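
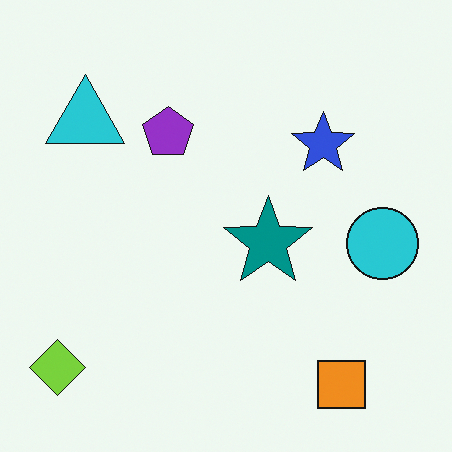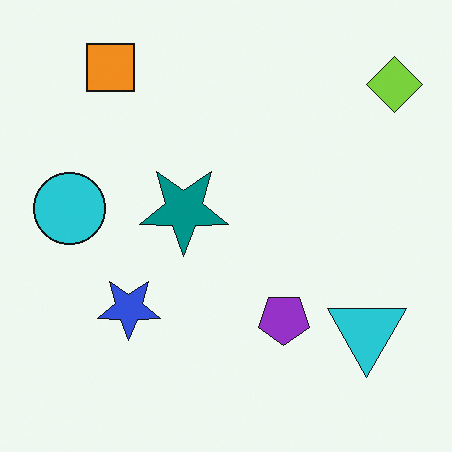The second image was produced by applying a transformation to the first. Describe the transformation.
The transformation is: rotated 180°.

The lime diamond sits in the bottom-left of the first image and the top-right of the second — consistent with a whole-image 180° rotation.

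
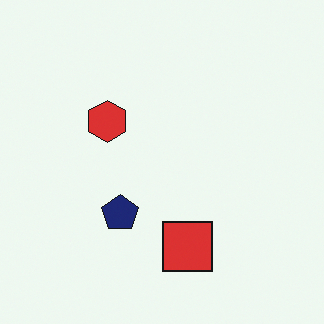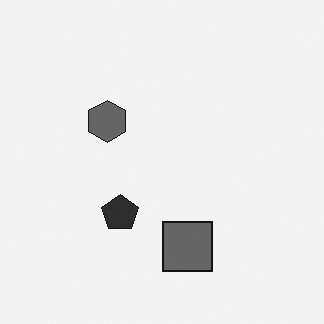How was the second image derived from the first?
The image was converted to grayscale.

All color is removed — every shape is now a shade of grey.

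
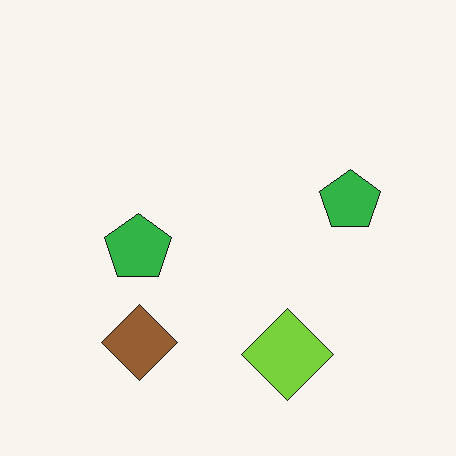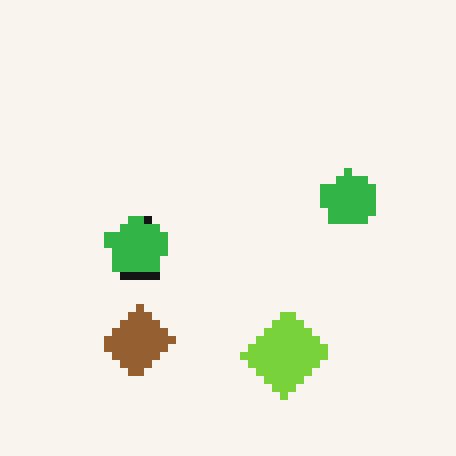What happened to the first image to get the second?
The second image is the first moderately pixelated.

Shapes are reduced to large square blocks; fine edges and outlines are lost — a downscale-then-upscale (mosaic) effect.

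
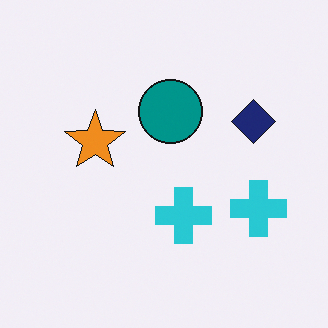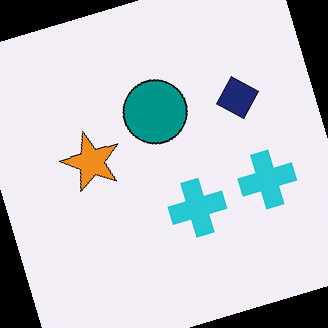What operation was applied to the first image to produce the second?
The transformation is: rotated counter-clockwise by a clearly visible amount.

Every shape is tilted by the same angle and the image corners show triangular fill wedges — a whole-image rotation by a non-right angle.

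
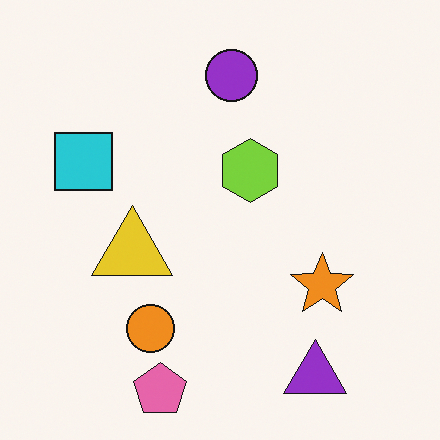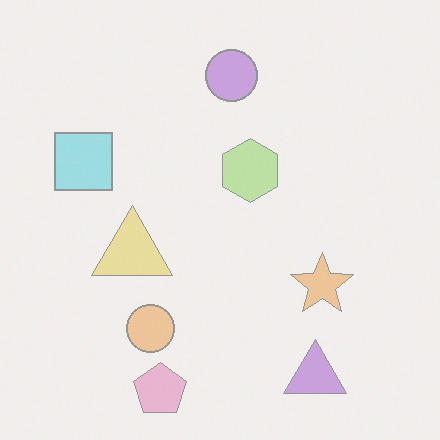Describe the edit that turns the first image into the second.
The image was washed out (contrast reduced).

Tones are pushed toward mid-grey across the whole image — a global contrast change.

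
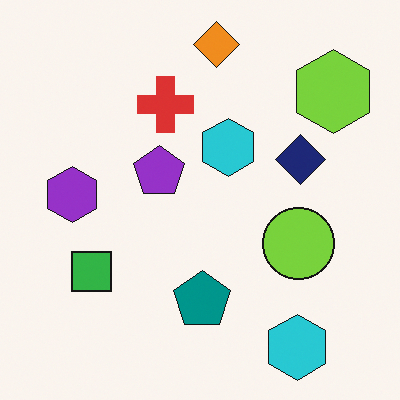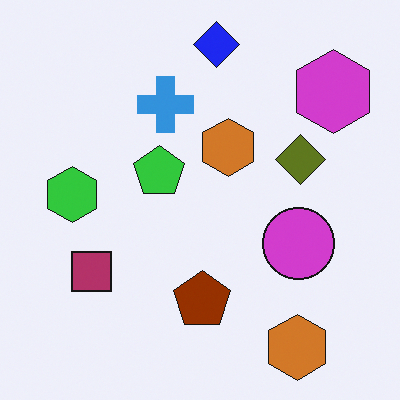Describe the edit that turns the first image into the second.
This is the original image hue-shifted by a large amount.

Every shape's color has rotated by the same amount around the hue wheel — a uniform hue shift.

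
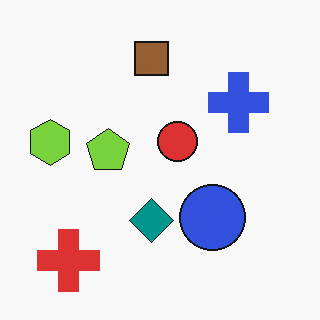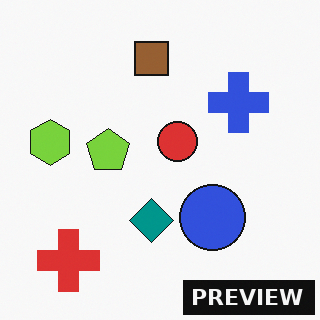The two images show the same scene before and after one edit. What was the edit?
The second image is the first watermarked with the text "PREVIEW" in the lower-right corner.

A dark label reading "PREVIEW" appears in the lower-right corner.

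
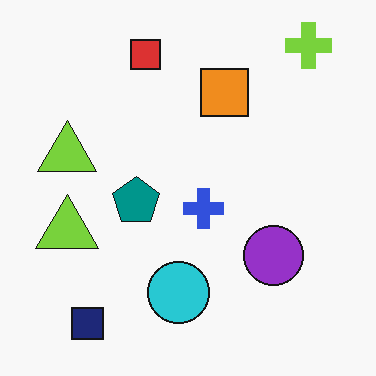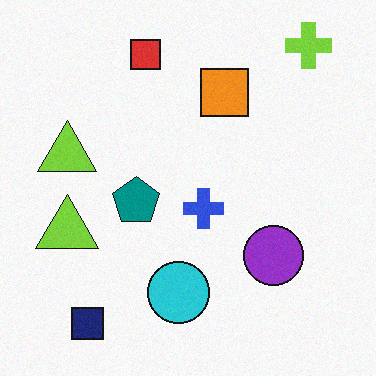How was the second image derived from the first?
It was degraded with light additive noise.

Random speckle covers the whole image, including the flat background.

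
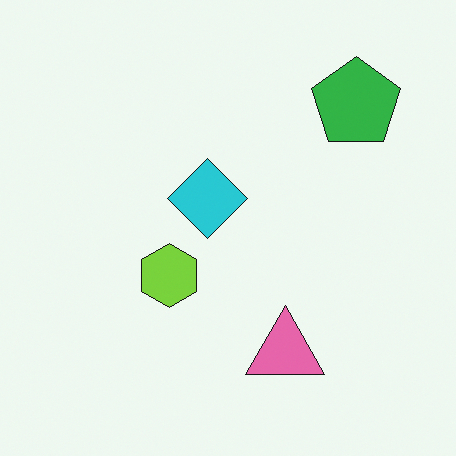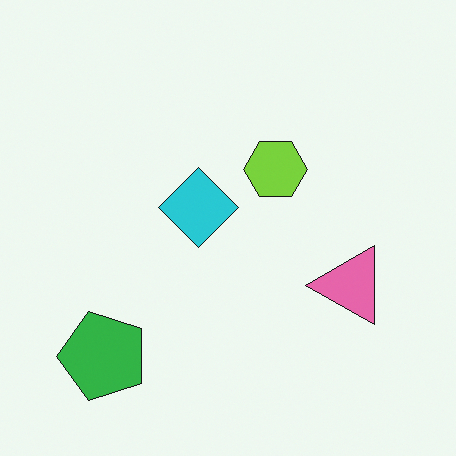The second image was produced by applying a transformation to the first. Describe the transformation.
The second image is the first transposed (reflected across the top-left ↔ bottom-right diagonal).

Shapes have swapped their row and column positions — what was in the top-right is now in the bottom-left — a diagonal reflection.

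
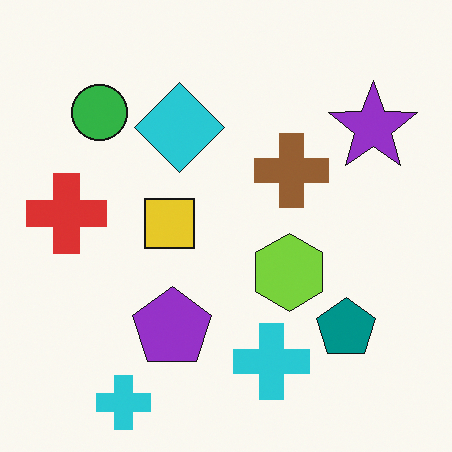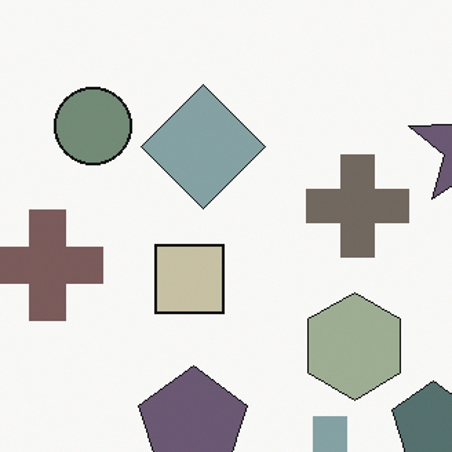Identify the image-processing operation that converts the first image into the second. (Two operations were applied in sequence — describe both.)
The transformation is: cropped to a modestly smaller region and rescaled, then heavily desaturated.

The visible shapes are larger and the field of view is narrower; shapes near the original edges may be partly or wholly outside the frame — a crop-and-rescale. All colors are more muted and greyish — a global saturation change.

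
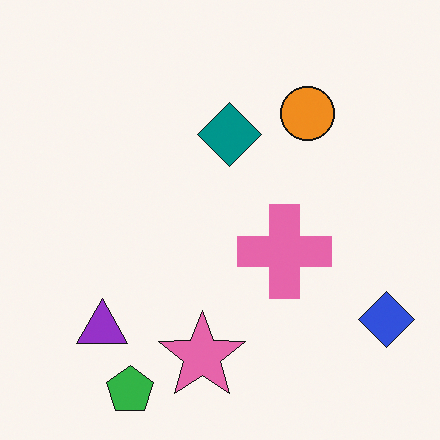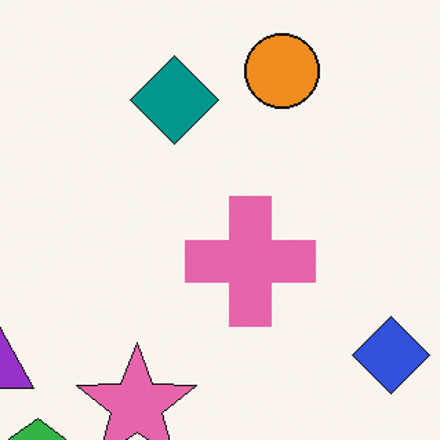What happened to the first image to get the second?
It was cropped slightly and scaled back up.

The visible shapes are larger and the field of view is narrower; shapes near the original edges may be partly or wholly outside the frame — a crop-and-rescale.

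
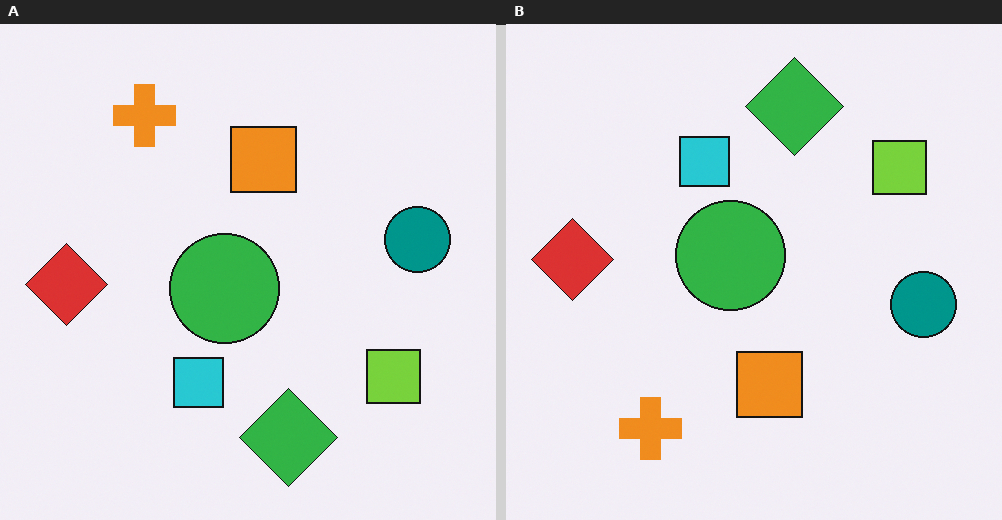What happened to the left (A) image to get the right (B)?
The transformation is: flipped vertically (top ↔ bottom).

The green diamond is in the bottom of the left (A) image and the top of the right (B) — shapes on opposite sides of the horizontal midline have swapped in a mirror flip.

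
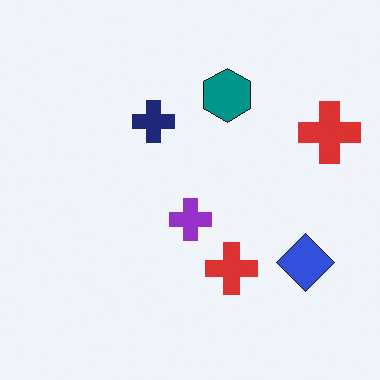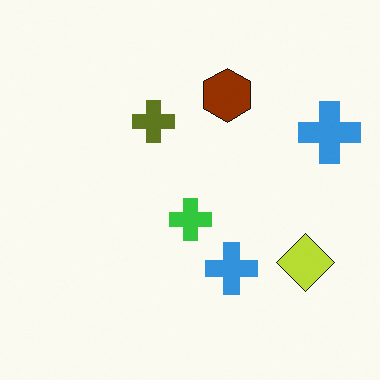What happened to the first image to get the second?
It was hue-shifted through roughly half the color wheel.

Every shape's color has rotated by the same amount around the hue wheel — a uniform hue shift.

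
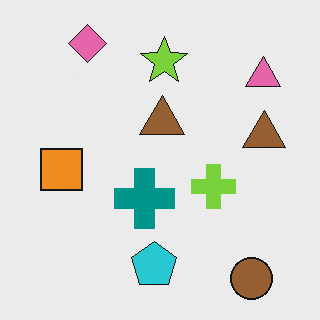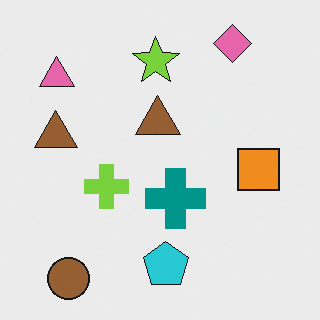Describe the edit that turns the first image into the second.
The transformation is: flipped horizontally (left ↔ right).

The pink triangle is in the top-right of the first image and the top-left of the second — shapes on opposite sides of the vertical midline have swapped in a mirror flip.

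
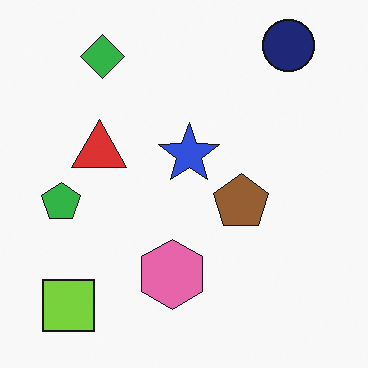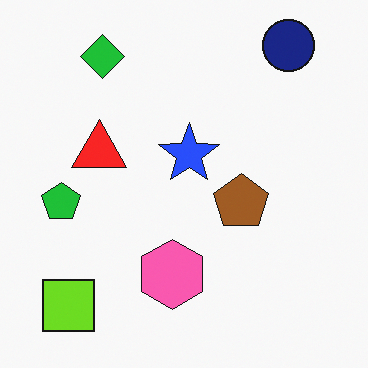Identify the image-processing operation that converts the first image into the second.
This is the original image slightly oversaturated.

All colors are more vivid — a global saturation change.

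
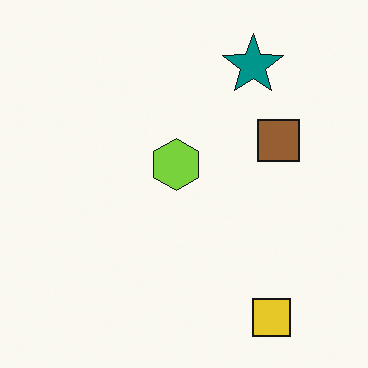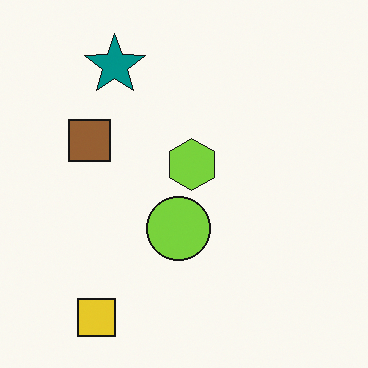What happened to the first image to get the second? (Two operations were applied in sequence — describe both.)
The image was flipped horizontally (left ↔ right), then overlaid with an additional lime circle.

The brown square is in the right of the first image and the left of the second — shapes on opposite sides of the vertical midline have swapped in a mirror flip. A lime circle appears in the second image that is absent from the first.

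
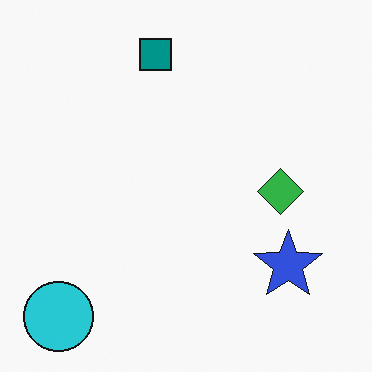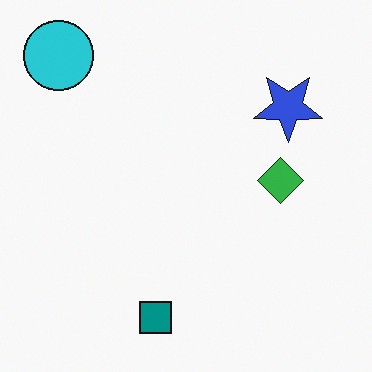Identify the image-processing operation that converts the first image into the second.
Flipped vertically (top ↔ bottom).

The teal square is in the top of the first image and the bottom of the second — shapes on opposite sides of the horizontal midline have swapped in a mirror flip.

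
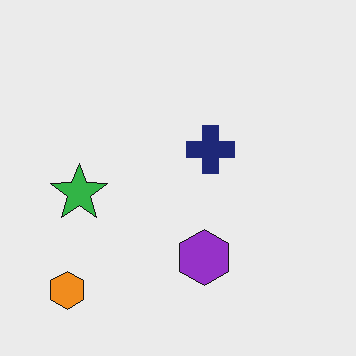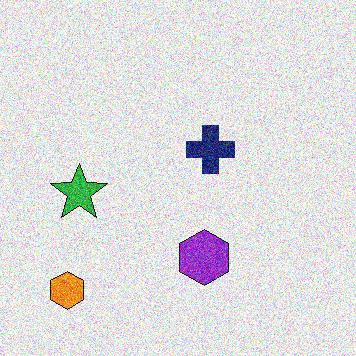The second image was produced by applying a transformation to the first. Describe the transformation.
The second image is the first degraded with a thick layer of grain.

Random speckle covers the whole image, including the flat background.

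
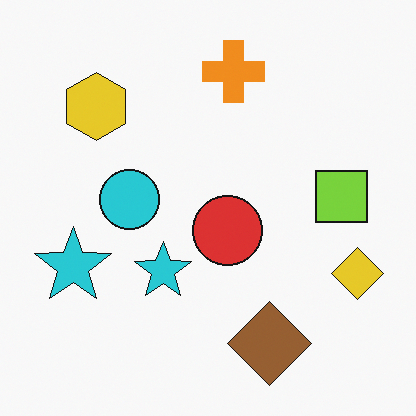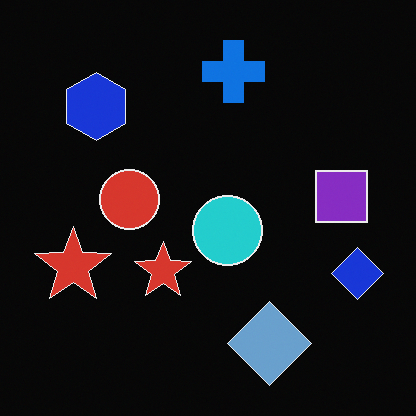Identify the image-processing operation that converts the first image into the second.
The image was color-inverted (negative).

The light background has become dark and every shape's color is its complement — a photographic negative.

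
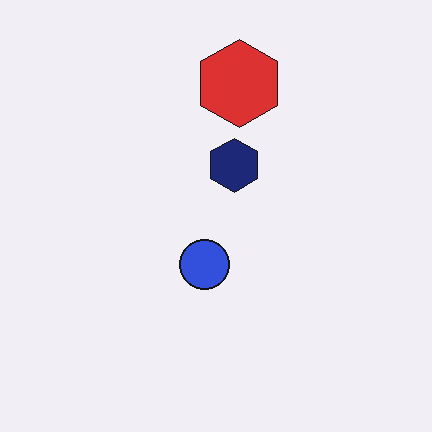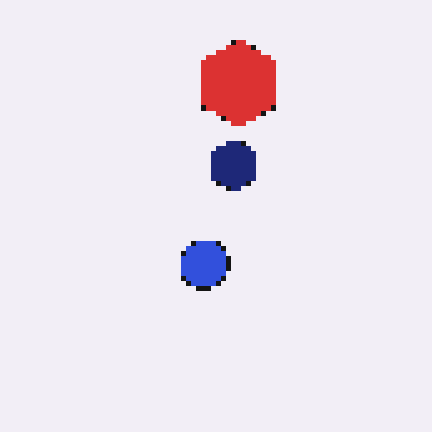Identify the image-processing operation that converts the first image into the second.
It was mildly pixelated.

Shapes are reduced to large square blocks; fine edges and outlines are lost — a downscale-then-upscale (mosaic) effect.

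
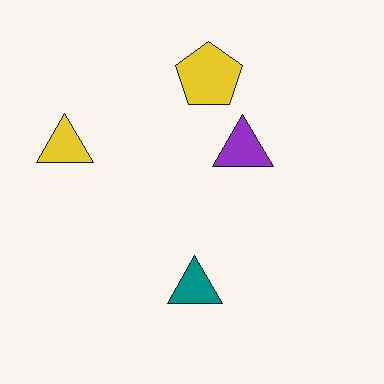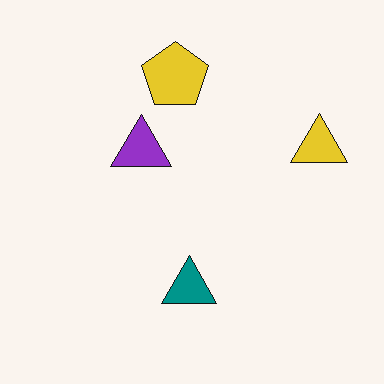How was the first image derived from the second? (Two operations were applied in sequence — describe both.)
The image was flipped horizontally (left ↔ right), then given moderate JPEG compression.

The yellow triangle is in the right of the second image and the left of the first — shapes on opposite sides of the vertical midline have swapped in a mirror flip. Blocky 8×8 compression artifacts appear around shape edges and the flat background shows ringing — characteristic JPEG degradation.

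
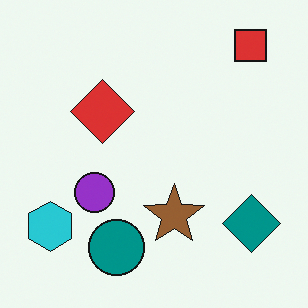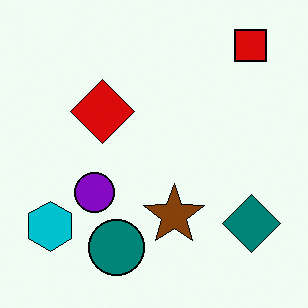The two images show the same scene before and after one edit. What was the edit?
It was given slightly increased contrast.

Tones are pushed away from mid-grey across the whole image — a global contrast change.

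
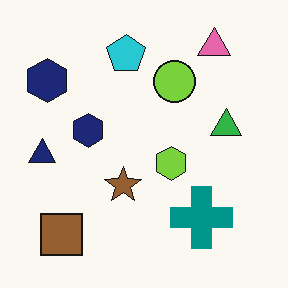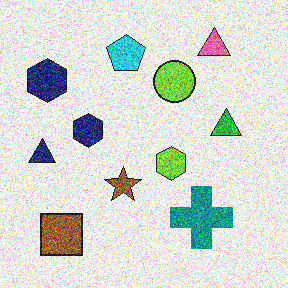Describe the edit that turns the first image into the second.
This is the original image degraded with strong gaussian noise.

Random speckle covers the whole image, including the flat background.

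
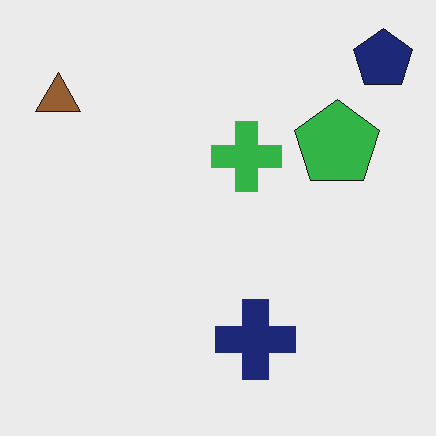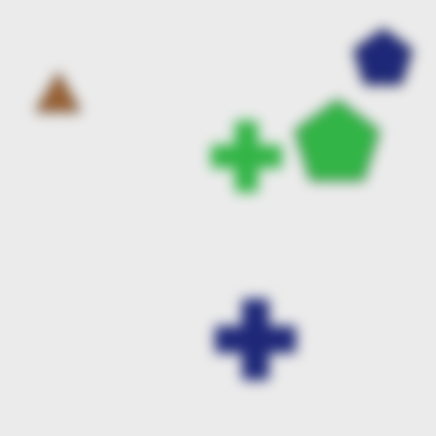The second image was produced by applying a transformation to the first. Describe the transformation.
This is the original image heavily blurred.

Shape edges and outlines are uniformly softened across the whole image.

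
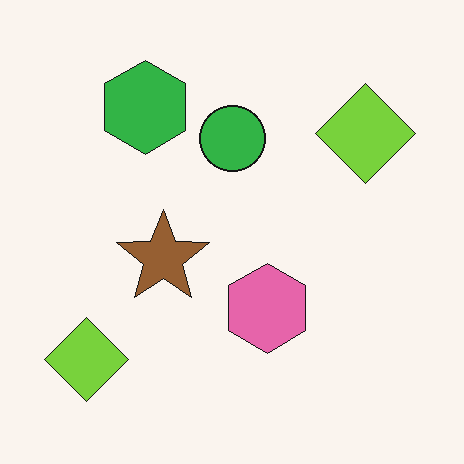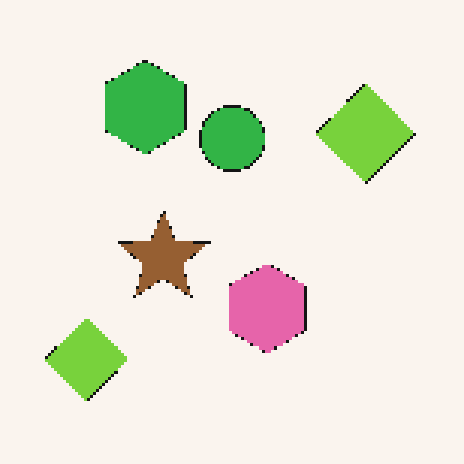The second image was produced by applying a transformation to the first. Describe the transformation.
It was lightly pixelated (a mild mosaic effect).

Shapes are reduced to large square blocks; fine edges and outlines are lost — a downscale-then-upscale (mosaic) effect.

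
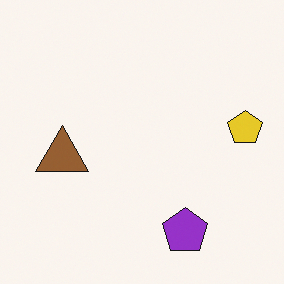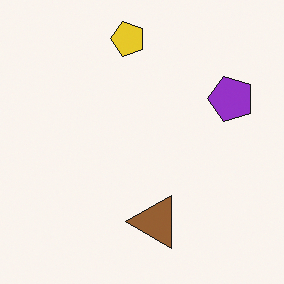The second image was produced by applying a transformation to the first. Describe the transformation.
The second image is the first rotated 90° counter-clockwise.

The yellow pentagon sits in the right of the first image and the top of the second — consistent with a whole-image 90° counter-clockwise rotation.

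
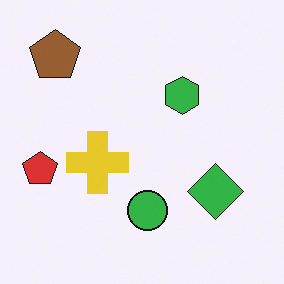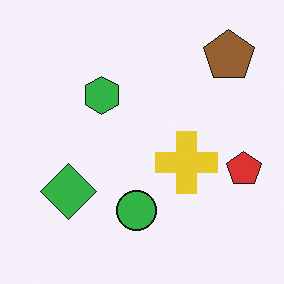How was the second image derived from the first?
The image was flipped horizontally (left ↔ right).

The red pentagon is in the left of the first image and the right of the second — shapes on opposite sides of the vertical midline have swapped in a mirror flip.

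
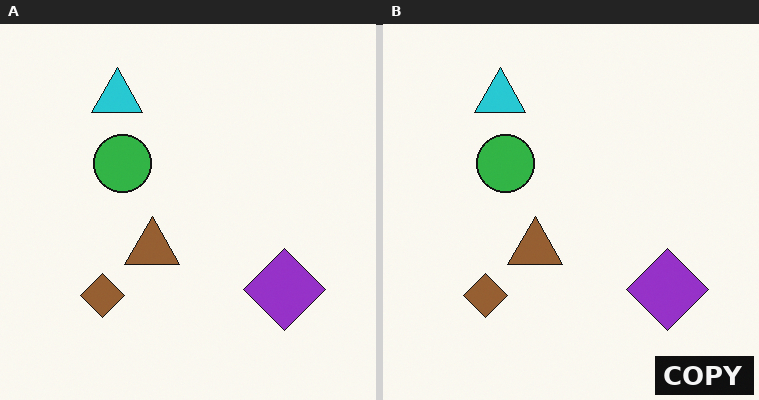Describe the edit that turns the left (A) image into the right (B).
It was watermarked with the text "COPY" in the lower-right corner.

A dark label reading "COPY" appears in the lower-right corner.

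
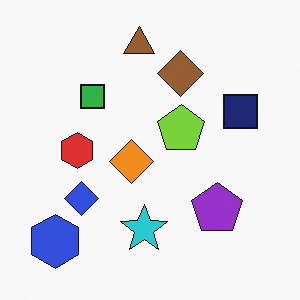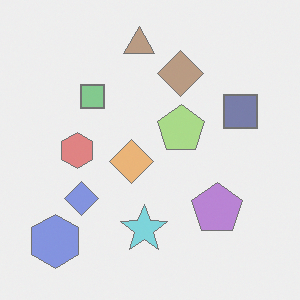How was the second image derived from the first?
It was given much lower contrast.

Tones are pushed toward mid-grey across the whole image — a global contrast change.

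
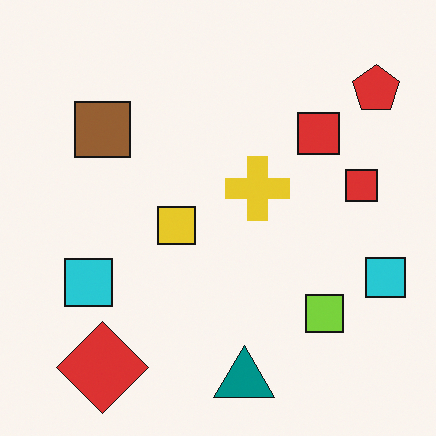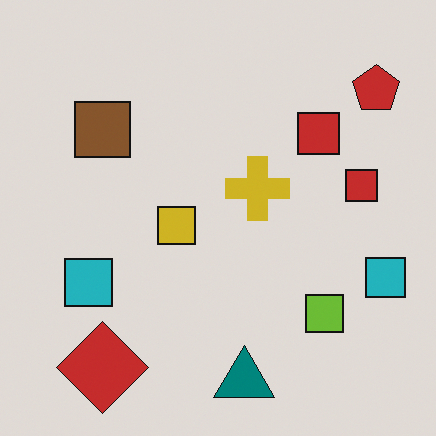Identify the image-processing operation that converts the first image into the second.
The second image is the first darkened a little.

Every pixel — background and shapes alike — is uniformly darkened.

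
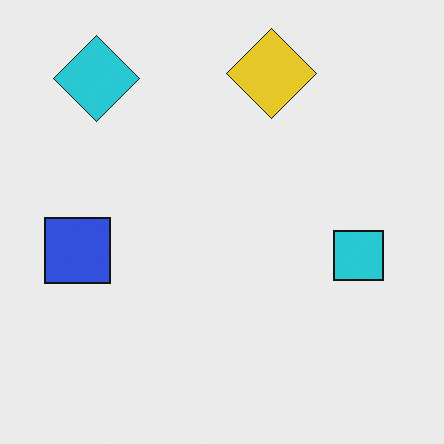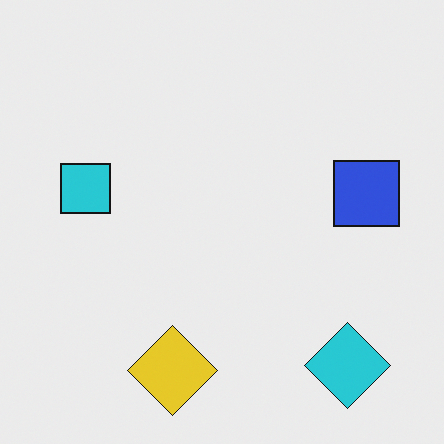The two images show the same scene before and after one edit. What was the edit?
This is the original image rotated 180°.

The cyan diamond sits in the top-left of the first image and the bottom-right of the second — consistent with a whole-image 180° rotation.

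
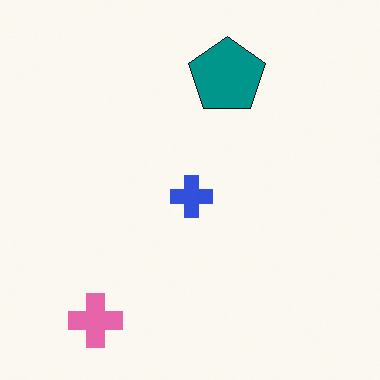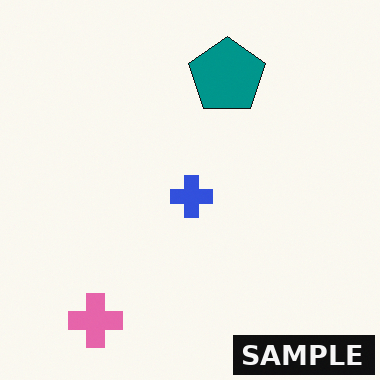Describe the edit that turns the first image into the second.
The second image is the first watermarked with the text "SAMPLE" in the lower-right corner.

A dark label reading "SAMPLE" appears in the lower-right corner.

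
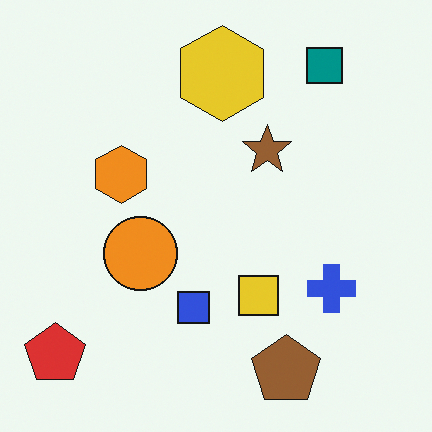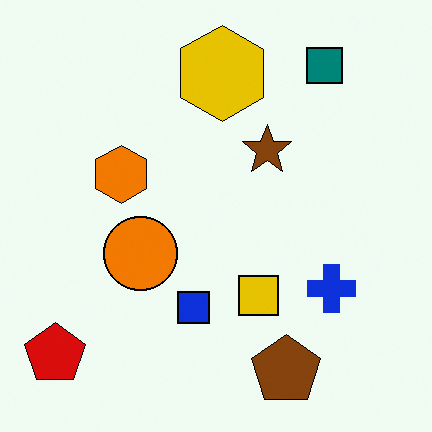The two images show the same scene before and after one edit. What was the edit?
The second image is the first given slightly increased contrast.

Tones are pushed away from mid-grey across the whole image — a global contrast change.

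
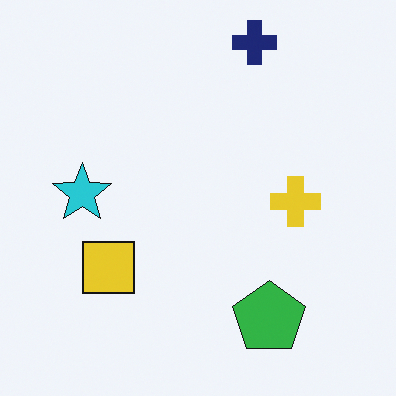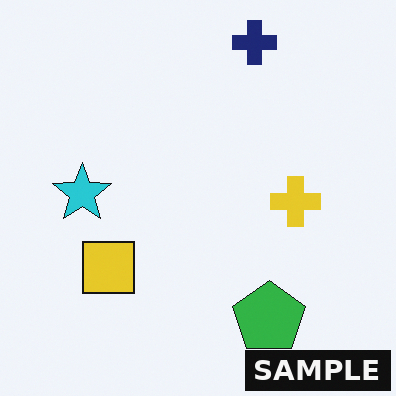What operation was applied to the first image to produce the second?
The transformation is: watermarked with the text "SAMPLE" in the lower-right corner.

A dark label reading "SAMPLE" appears in the lower-right corner.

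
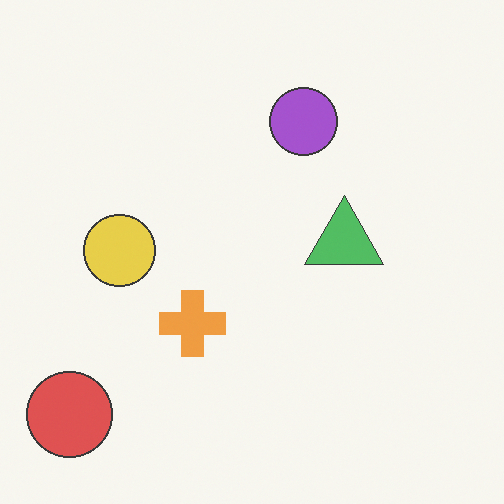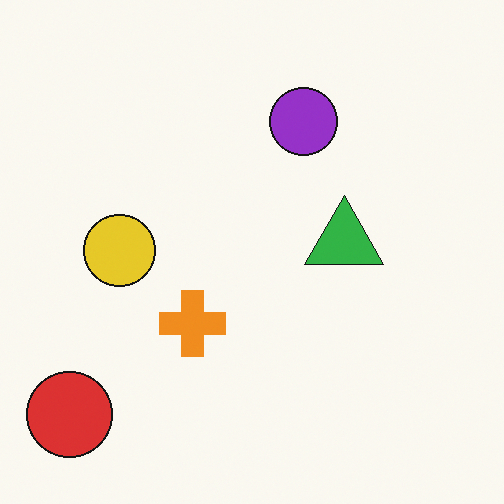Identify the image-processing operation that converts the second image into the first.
Given slightly reduced contrast.

Tones are pushed toward mid-grey across the whole image — a global contrast change.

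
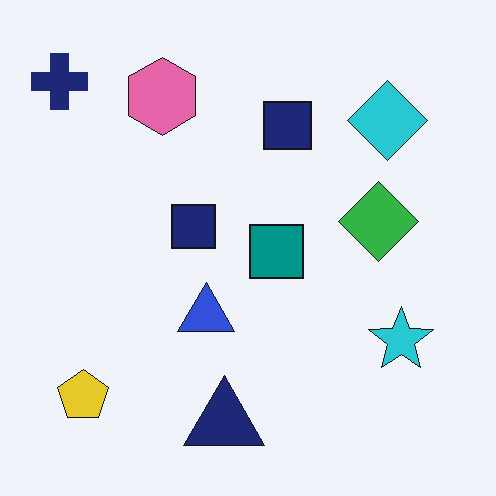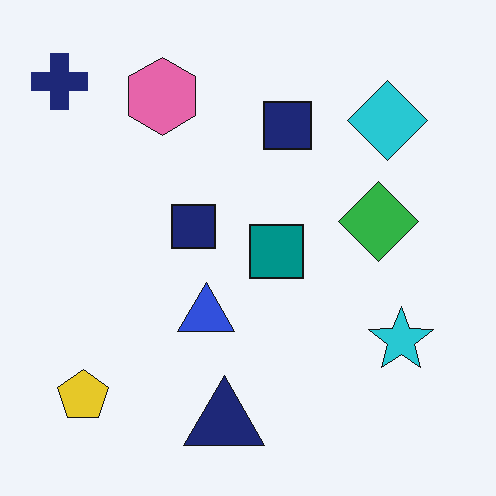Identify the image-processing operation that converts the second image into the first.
The image was given moderate JPEG compression.

Blocky 8×8 compression artifacts appear around shape edges and the flat background shows ringing — characteristic JPEG degradation.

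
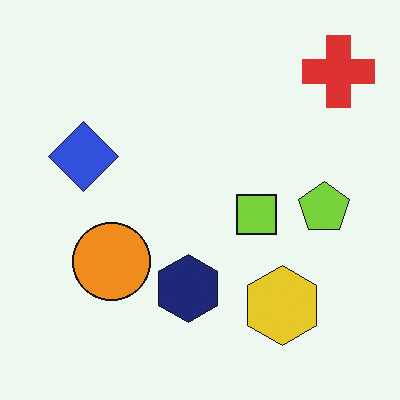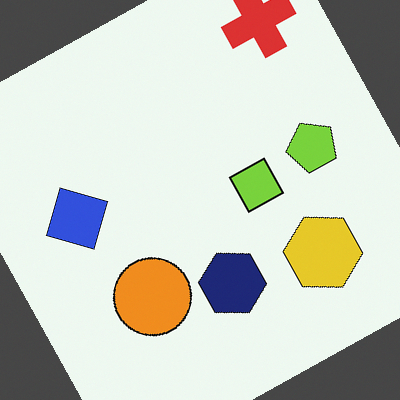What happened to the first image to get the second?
The transformation is: rotated counter-clockwise by a clearly visible amount.

Every shape is tilted by the same angle and the image corners show triangular fill wedges — a whole-image rotation by a non-right angle.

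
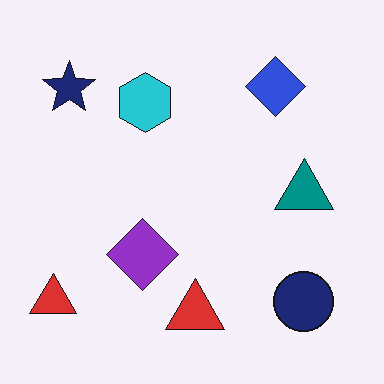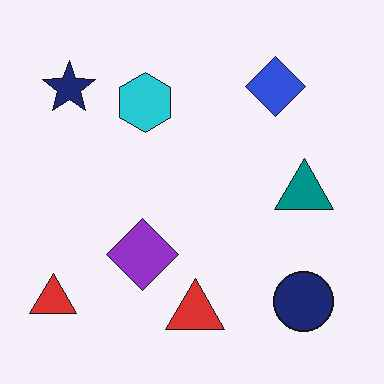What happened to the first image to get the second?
JPEG-compressed with visible artifacts.

Blocky 8×8 compression artifacts appear around shape edges and the flat background shows ringing — characteristic JPEG degradation.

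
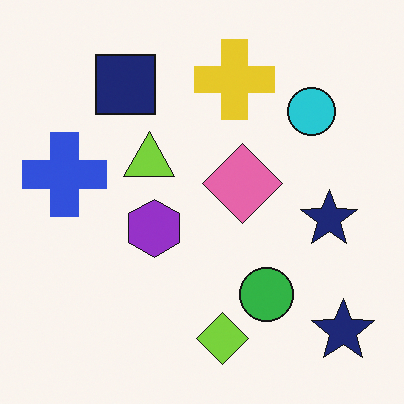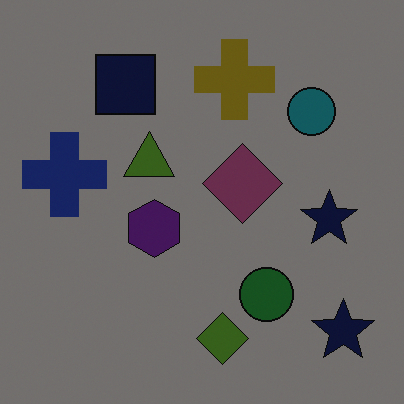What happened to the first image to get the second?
This is the original image noticeably darkened.

Every pixel — background and shapes alike — is uniformly darkened.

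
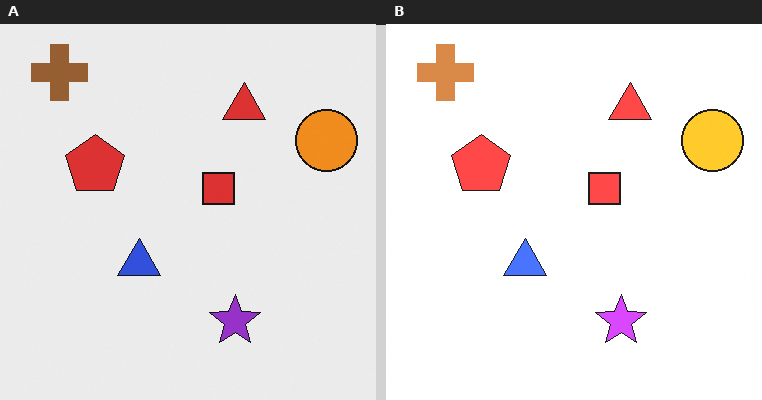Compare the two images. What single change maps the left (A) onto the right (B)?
This is the original image brightened a lot.

Every pixel — background and shapes alike — is uniformly brightened.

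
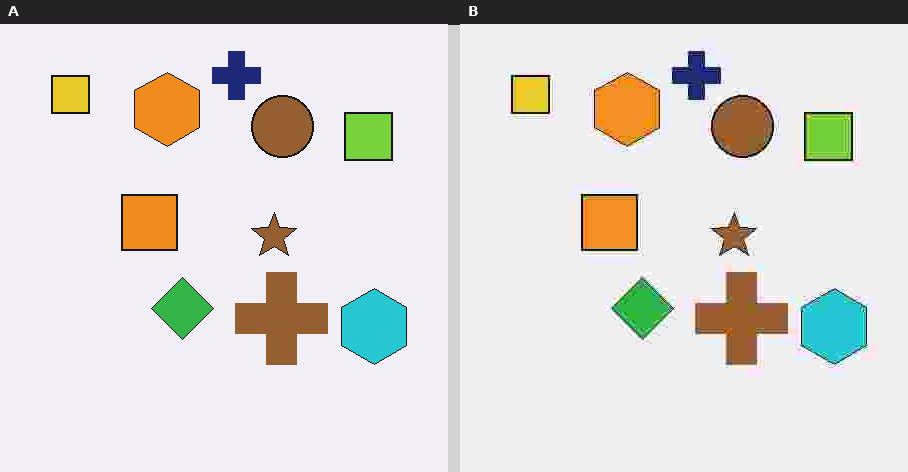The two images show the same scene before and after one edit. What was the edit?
The transformation is: degraded with heavy JPEG compression.

Blocky 8×8 compression artifacts appear around shape edges and the flat background shows ringing — characteristic JPEG degradation.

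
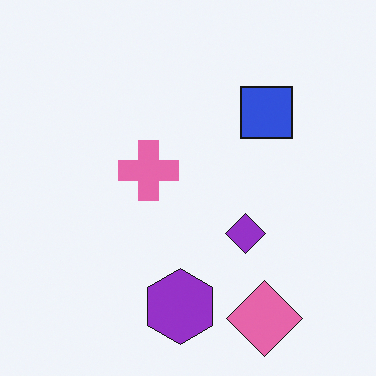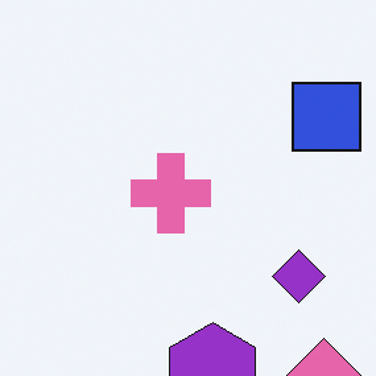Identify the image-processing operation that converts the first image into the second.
The image was cropped slightly and scaled back up.

The visible shapes are larger and the field of view is narrower; shapes near the original edges may be partly or wholly outside the frame — a crop-and-rescale.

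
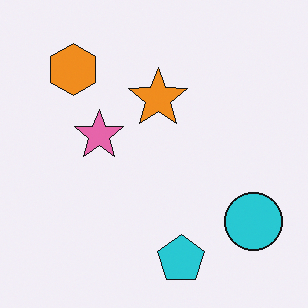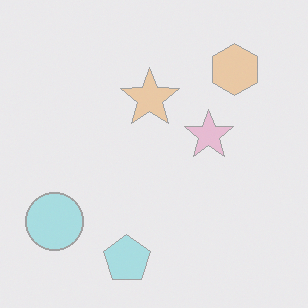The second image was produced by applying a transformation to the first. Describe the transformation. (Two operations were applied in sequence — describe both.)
The image was washed out (contrast reduced), then flipped horizontally (left ↔ right).

Tones are pushed toward mid-grey across the whole image — a global contrast change. The cyan circle is in the bottom-right of the first image and the bottom-left of the second — shapes on opposite sides of the vertical midline have swapped in a mirror flip.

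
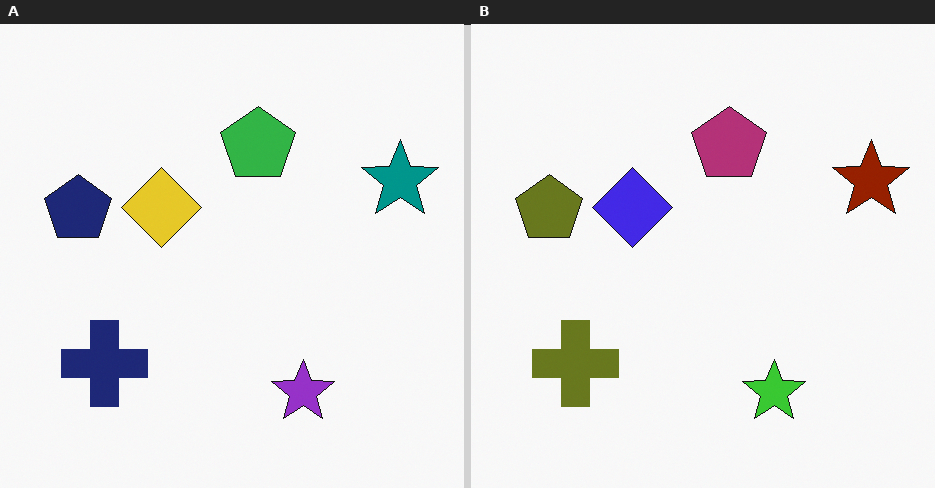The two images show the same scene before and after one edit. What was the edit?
The image was hue-shifted through roughly half the color wheel.

Every shape's color has rotated by the same amount around the hue wheel — a uniform hue shift.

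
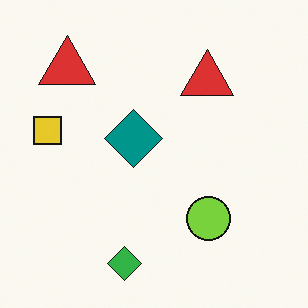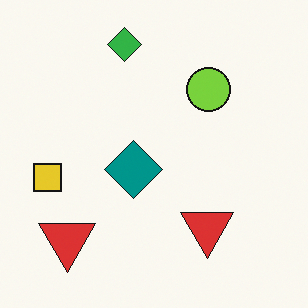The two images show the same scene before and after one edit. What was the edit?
This is the original image flipped vertically (top ↔ bottom).

The green diamond is in the bottom of the first image and the top of the second — shapes on opposite sides of the horizontal midline have swapped in a mirror flip.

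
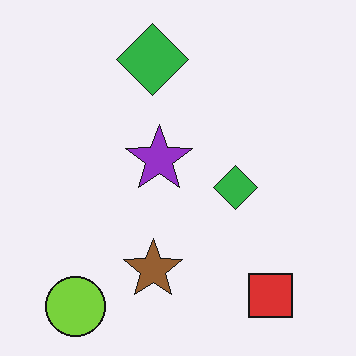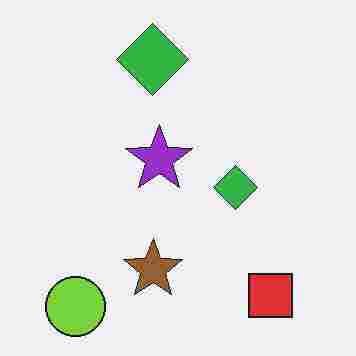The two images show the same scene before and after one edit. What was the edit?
The image was degraded with heavy JPEG compression.

Blocky 8×8 compression artifacts appear around shape edges and the flat background shows ringing — characteristic JPEG degradation.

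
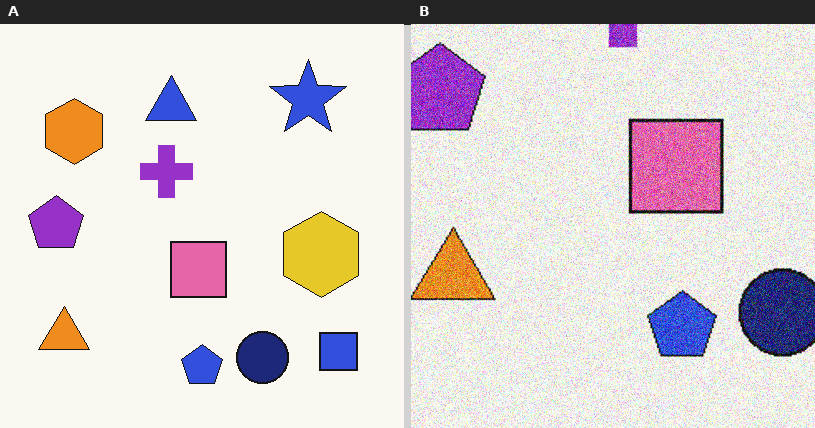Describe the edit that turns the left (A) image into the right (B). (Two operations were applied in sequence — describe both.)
The transformation is: cropped to a noticeably smaller region and rescaled, then degraded with heavy additive noise.

The visible shapes are larger and the field of view is narrower; shapes near the original edges may be partly or wholly outside the frame — a crop-and-rescale. Random speckle covers the whole image, including the flat background.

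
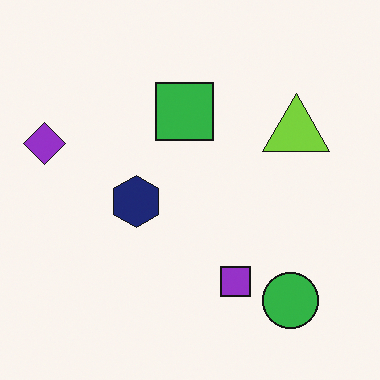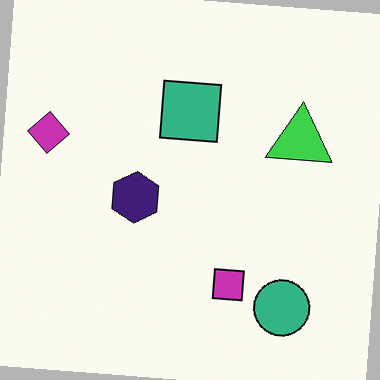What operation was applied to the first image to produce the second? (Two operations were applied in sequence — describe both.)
Rotated clockwise by a few degrees, then hue-shifted by a small amount.

Every shape is tilted by the same angle and the image corners show triangular fill wedges — a whole-image rotation by a non-right angle. Every shape's color has rotated by the same amount around the hue wheel — a uniform hue shift.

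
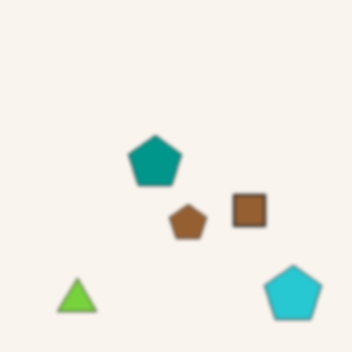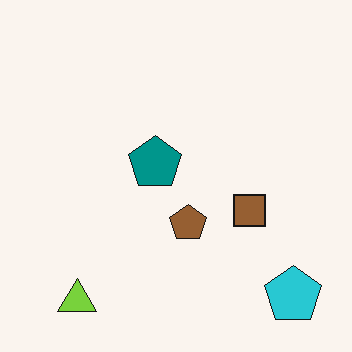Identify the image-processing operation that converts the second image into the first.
The image was lightly blurred.

Shape edges and outlines are uniformly softened across the whole image.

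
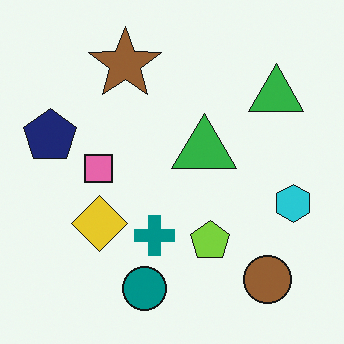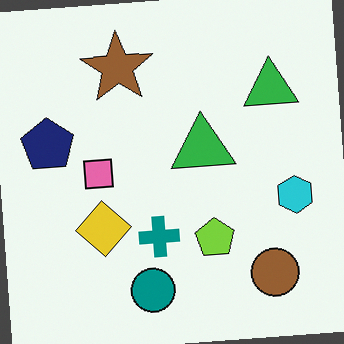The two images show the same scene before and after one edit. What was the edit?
It was rotated counter-clockwise by a small amount.

Every shape is tilted by the same angle and the image corners show triangular fill wedges — a whole-image rotation by a non-right angle.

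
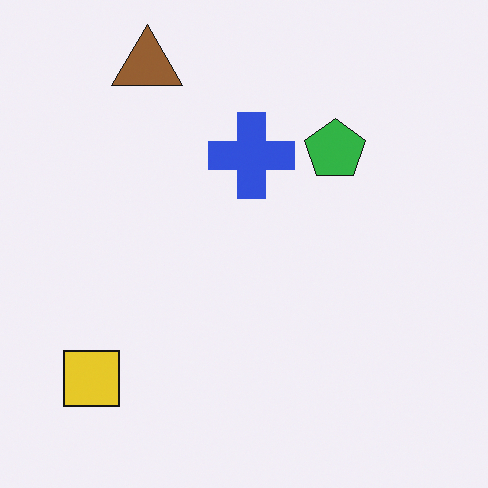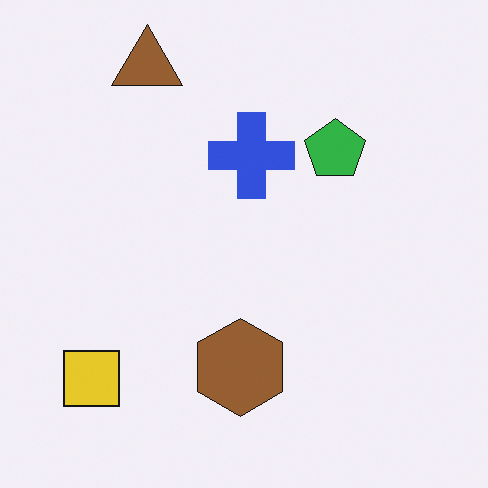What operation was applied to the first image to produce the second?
The image was overlaid with an additional brown hexagon.

A brown hexagon appears in the second image that is absent from the first.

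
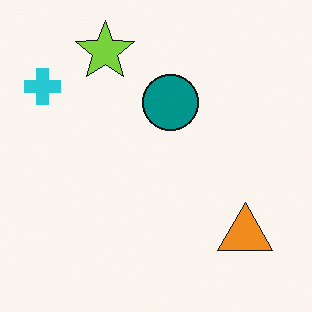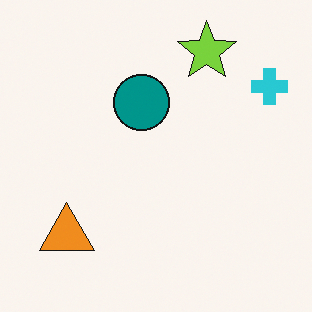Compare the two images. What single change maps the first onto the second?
The image was flipped horizontally (left ↔ right).

The cyan cross is in the top-left of the first image and the top-right of the second — shapes on opposite sides of the vertical midline have swapped in a mirror flip.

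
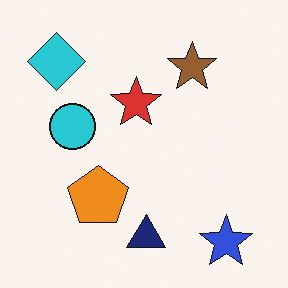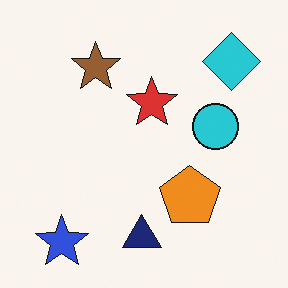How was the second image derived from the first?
The image was flipped horizontally (left ↔ right).

The cyan diamond is in the top-left of the first image and the top-right of the second — shapes on opposite sides of the vertical midline have swapped in a mirror flip.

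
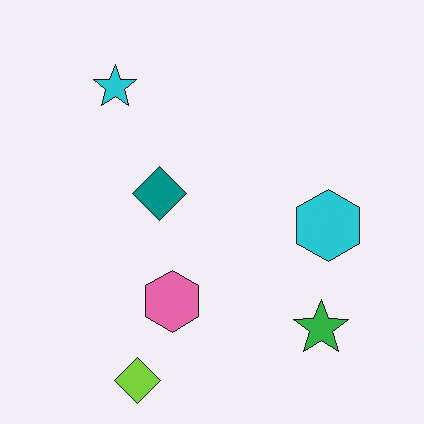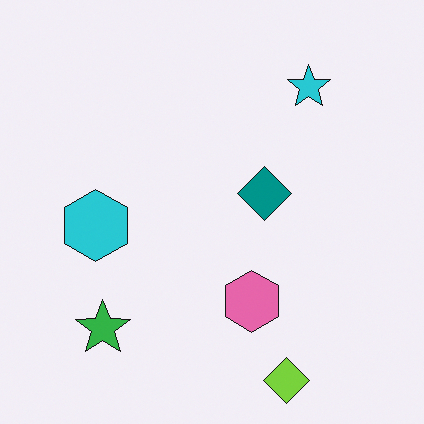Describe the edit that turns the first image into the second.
The second image is the first flipped horizontally (left ↔ right).

The cyan hexagon is in the right of the first image and the left of the second — shapes on opposite sides of the vertical midline have swapped in a mirror flip.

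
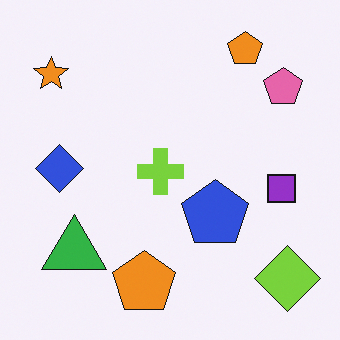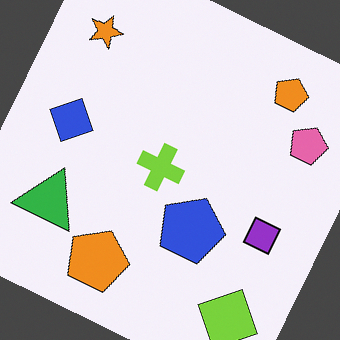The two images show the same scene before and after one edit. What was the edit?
The transformation is: rotated clockwise by a clearly visible amount.

Every shape is tilted by the same angle and the image corners show triangular fill wedges — a whole-image rotation by a non-right angle.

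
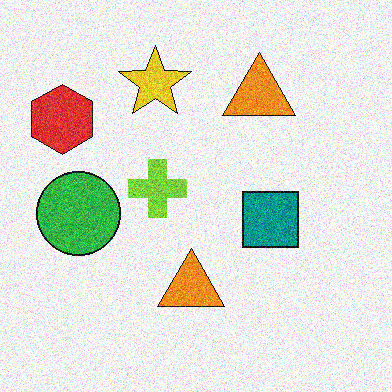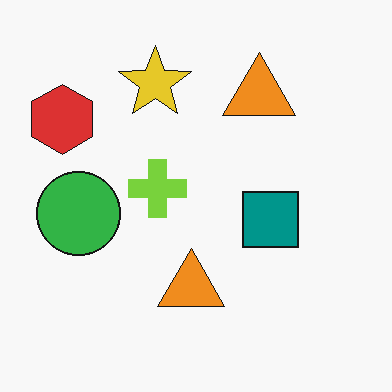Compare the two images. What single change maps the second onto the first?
The first image is the second degraded with strong gaussian noise.

Random speckle covers the whole image, including the flat background.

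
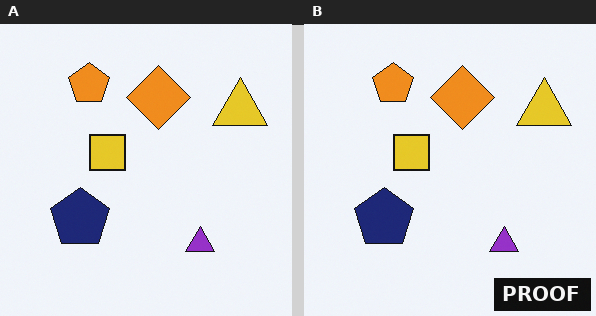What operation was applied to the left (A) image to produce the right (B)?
Watermarked with the text "PROOF" in the lower-right corner.

A dark label reading "PROOF" appears in the lower-right corner.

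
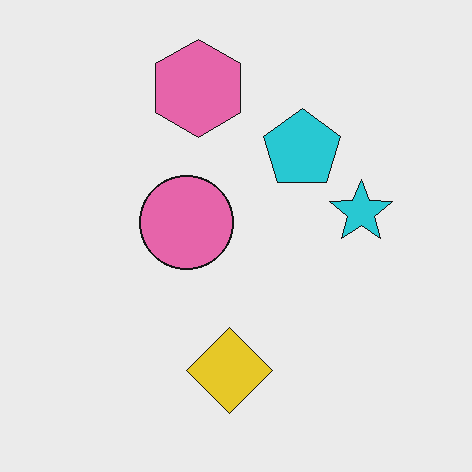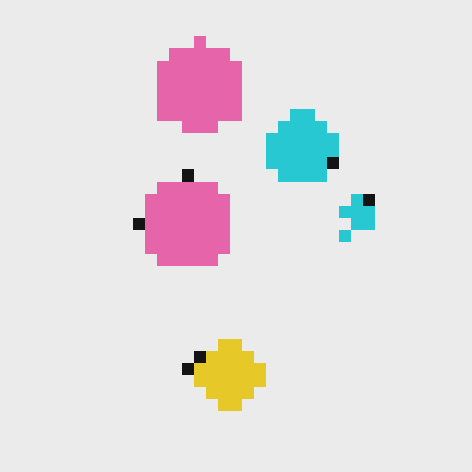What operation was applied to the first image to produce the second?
The image was heavily pixelated into large blocks.

Shapes are reduced to large square blocks; fine edges and outlines are lost — a downscale-then-upscale (mosaic) effect.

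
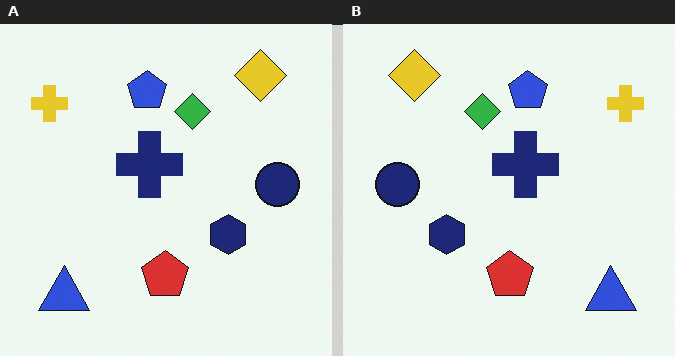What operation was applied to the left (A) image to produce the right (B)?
The transformation is: flipped horizontally (left ↔ right).

The yellow cross is in the top-left of the left (A) image and the top-right of the right (B) — shapes on opposite sides of the vertical midline have swapped in a mirror flip.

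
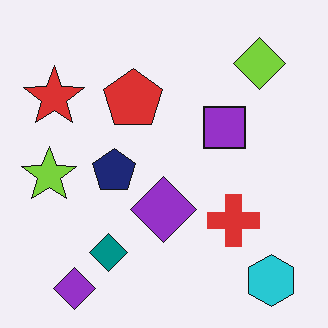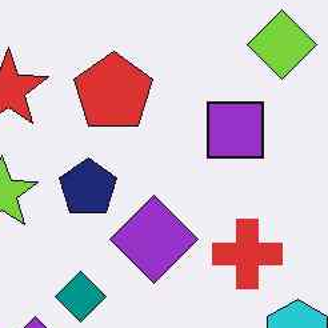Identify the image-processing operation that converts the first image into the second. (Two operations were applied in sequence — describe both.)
The second image is the first given moderate JPEG compression, then cropped to a modestly smaller region and rescaled.

Blocky 8×8 compression artifacts appear around shape edges and the flat background shows ringing — characteristic JPEG degradation. The visible shapes are larger and the field of view is narrower; shapes near the original edges may be partly or wholly outside the frame — a crop-and-rescale.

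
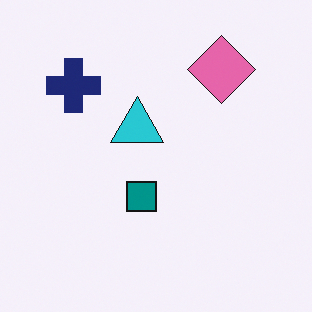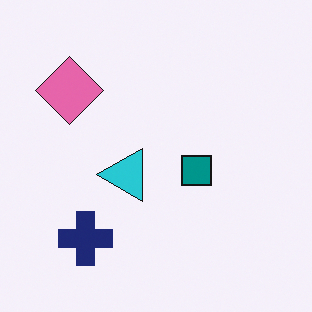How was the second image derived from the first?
The image was rotated 90° counter-clockwise.

The navy cross sits in the top-left of the first image and the bottom-left of the second — consistent with a whole-image 90° counter-clockwise rotation.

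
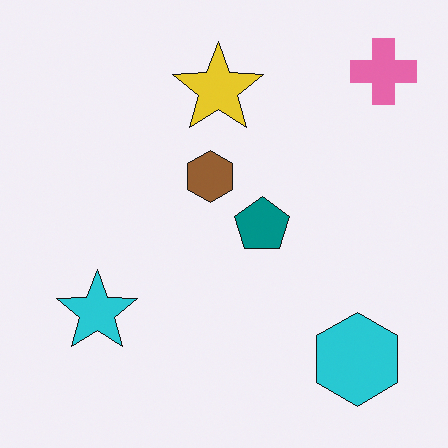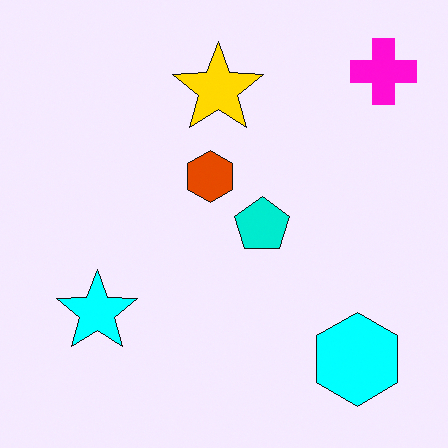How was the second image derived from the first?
The image was heavily oversaturated.

All colors are more vivid — a global saturation change.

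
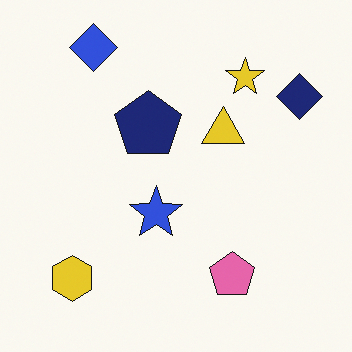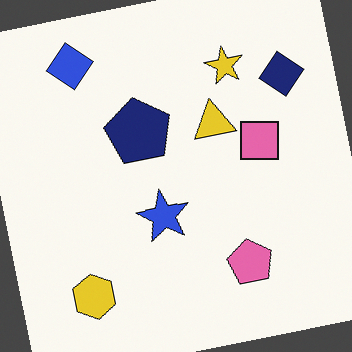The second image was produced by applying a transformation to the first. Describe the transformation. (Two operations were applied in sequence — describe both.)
The second image is the first rotated counter-clockwise by a slight angle, then overlaid with an additional pink square.

Every shape is tilted by the same angle and the image corners show triangular fill wedges — a whole-image rotation by a non-right angle. A pink square appears in the second image that is absent from the first.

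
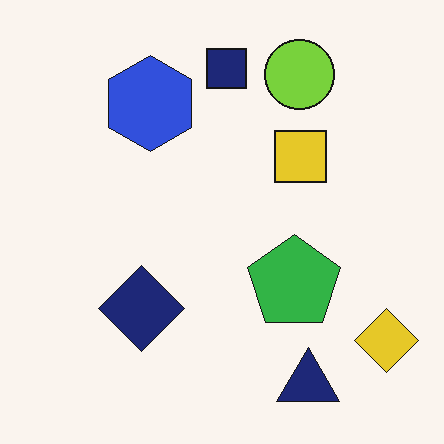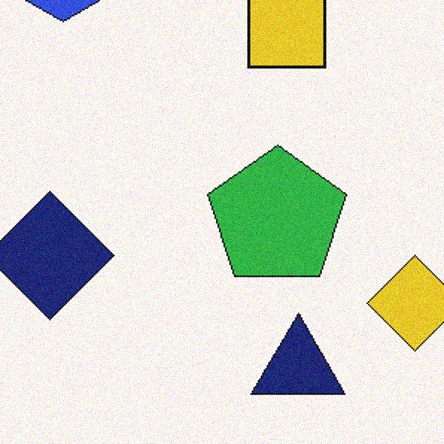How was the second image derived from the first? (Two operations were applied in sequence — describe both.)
The second image is the first cropped to a modestly smaller region and rescaled, then degraded with a light layer of grain.

The visible shapes are larger and the field of view is narrower; shapes near the original edges may be partly or wholly outside the frame — a crop-and-rescale. Random speckle covers the whole image, including the flat background.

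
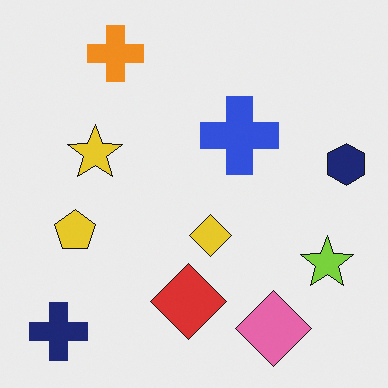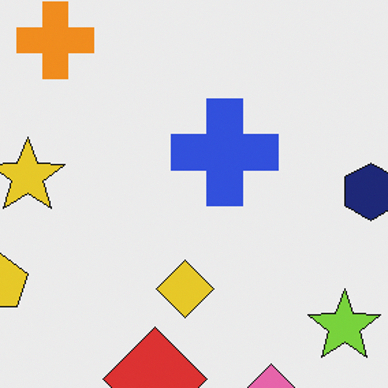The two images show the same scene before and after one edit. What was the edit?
It was cropped to a modestly smaller region and rescaled.

The visible shapes are larger and the field of view is narrower; shapes near the original edges may be partly or wholly outside the frame — a crop-and-rescale.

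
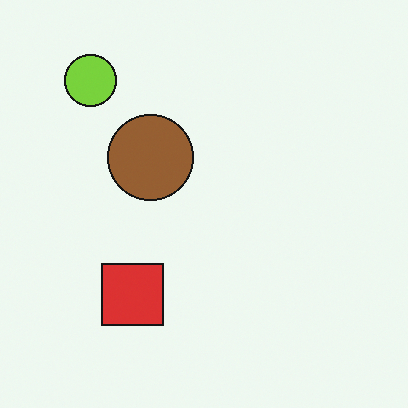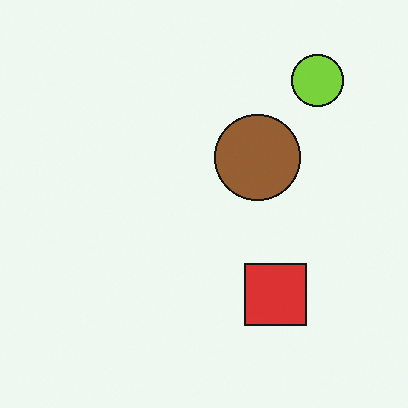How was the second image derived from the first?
The transformation is: flipped horizontally (left ↔ right).

The lime circle is in the top-left of the first image and the top-right of the second — shapes on opposite sides of the vertical midline have swapped in a mirror flip.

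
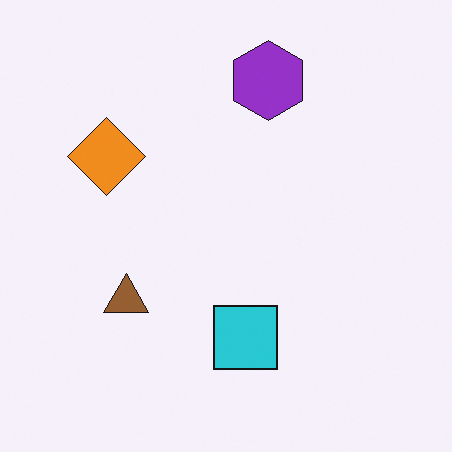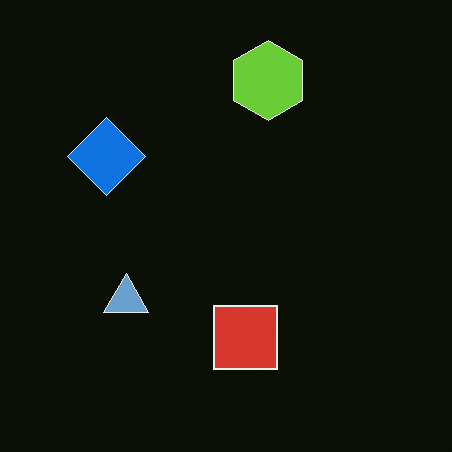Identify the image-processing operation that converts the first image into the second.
It was color-inverted (negative).

The light background has become dark and every shape's color is its complement — a photographic negative.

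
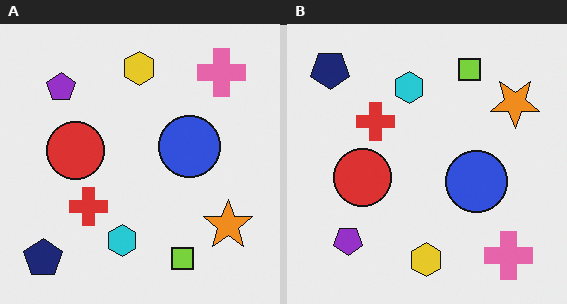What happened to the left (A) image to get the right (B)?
It was flipped vertically (top ↔ bottom).

The yellow hexagon is in the top of the left (A) image and the bottom of the right (B) — shapes on opposite sides of the horizontal midline have swapped in a mirror flip.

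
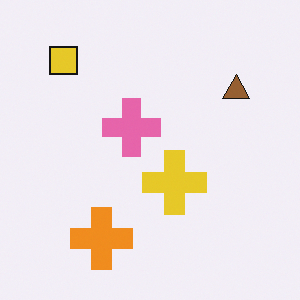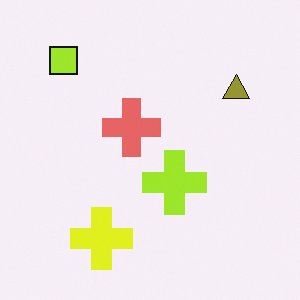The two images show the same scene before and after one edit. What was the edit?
The second image is the first hue-shifted slightly.

Every shape's color has rotated by the same amount around the hue wheel — a uniform hue shift.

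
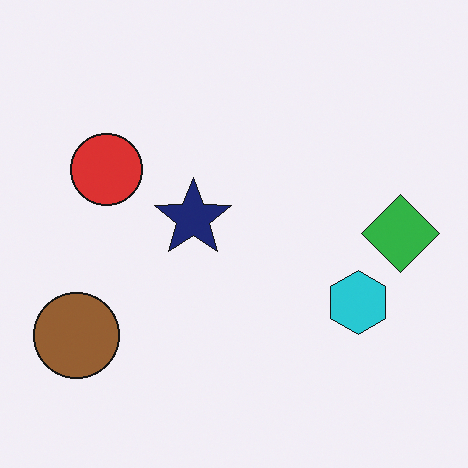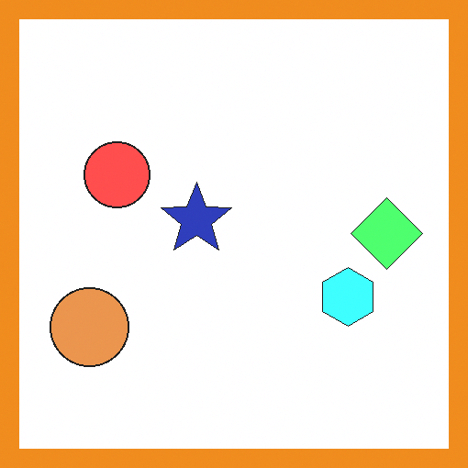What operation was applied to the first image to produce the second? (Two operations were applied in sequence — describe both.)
It was substantially brightened, then framed with a orange border.

Every pixel — background and shapes alike — is uniformly brightened. A solid orange frame runs around the edge of the second image, with the content slightly shrunk inside it.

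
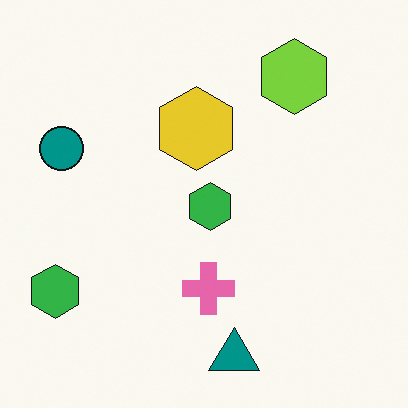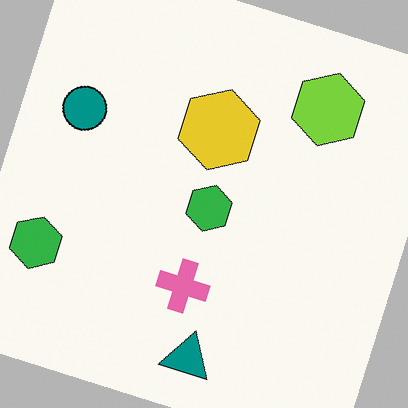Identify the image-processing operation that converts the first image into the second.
The image was rotated clockwise by a moderate amount.

Every shape is tilted by the same angle and the image corners show triangular fill wedges — a whole-image rotation by a non-right angle.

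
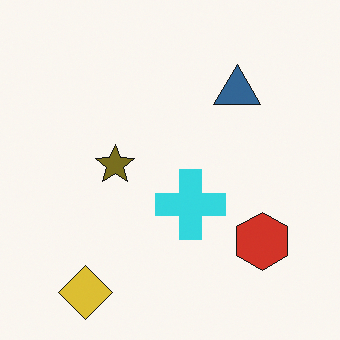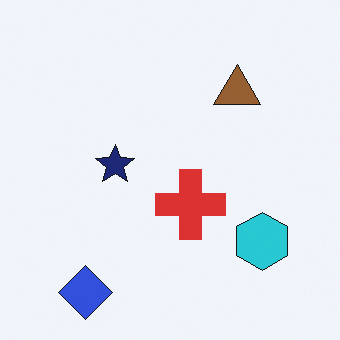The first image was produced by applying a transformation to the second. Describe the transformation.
The image was hue-shifted through roughly half the color wheel.

Every shape's color has rotated by the same amount around the hue wheel — a uniform hue shift.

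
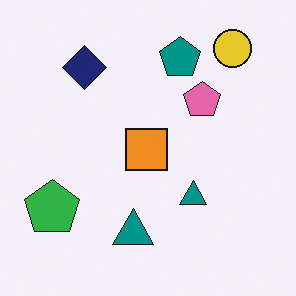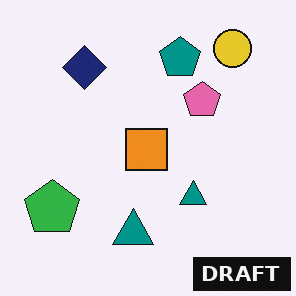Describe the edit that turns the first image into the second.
The transformation is: watermarked with the text "DRAFT" in the lower-right corner.

A dark label reading "DRAFT" appears in the lower-right corner.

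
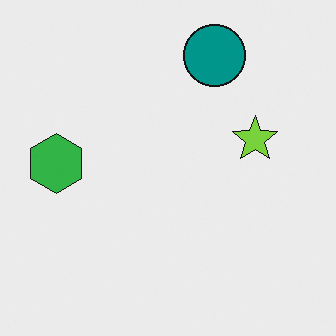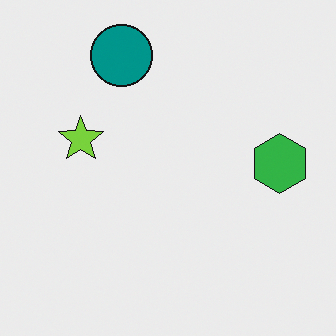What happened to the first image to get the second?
The second image is the first flipped horizontally (left ↔ right).

The green hexagon is in the left of the first image and the right of the second — shapes on opposite sides of the vertical midline have swapped in a mirror flip.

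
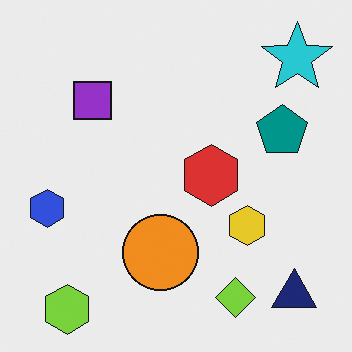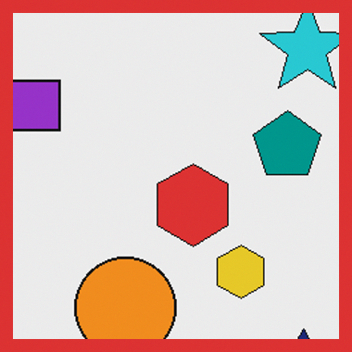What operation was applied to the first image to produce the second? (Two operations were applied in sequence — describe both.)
The image was cropped slightly and scaled back up, then framed with a red border.

The visible shapes are larger and the field of view is narrower; shapes near the original edges may be partly or wholly outside the frame — a crop-and-rescale. A solid red frame runs around the edge of the second image, with the content slightly shrunk inside it.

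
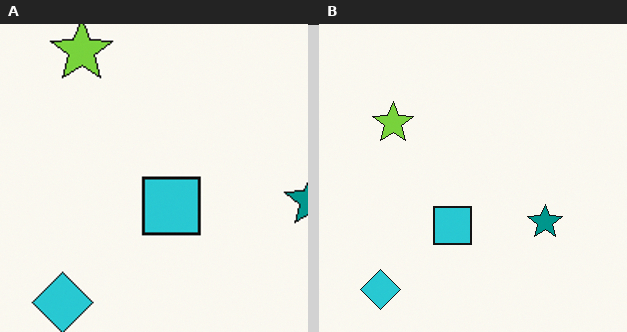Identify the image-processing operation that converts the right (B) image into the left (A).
The image was cropped slightly and scaled back up.

The visible shapes are larger and the field of view is narrower; shapes near the original edges may be partly or wholly outside the frame — a crop-and-rescale.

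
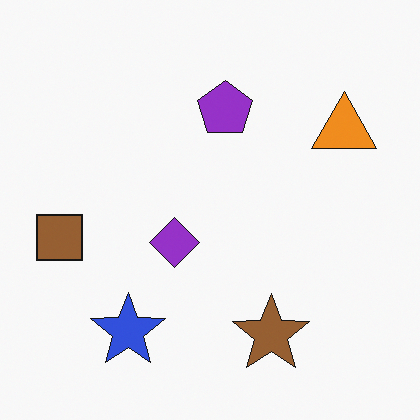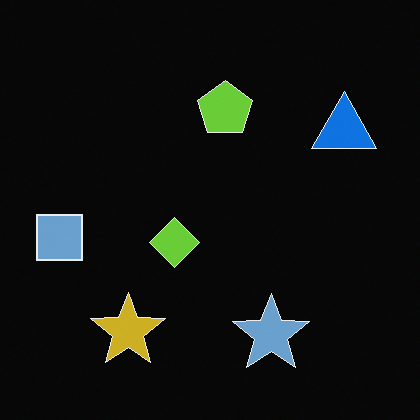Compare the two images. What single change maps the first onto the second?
The second image is the first color-inverted (negative).

The light background has become dark and every shape's color is its complement — a photographic negative.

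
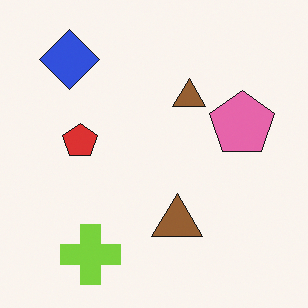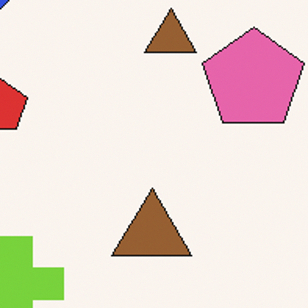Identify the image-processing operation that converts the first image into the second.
This is the original image cropped slightly and scaled back up.

The visible shapes are larger and the field of view is narrower; shapes near the original edges may be partly or wholly outside the frame — a crop-and-rescale.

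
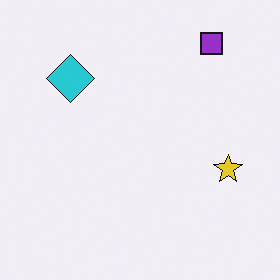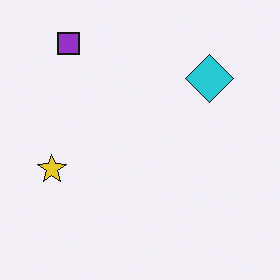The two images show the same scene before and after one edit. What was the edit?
It was flipped horizontally (left ↔ right).

The yellow star is in the right of the first image and the left of the second — shapes on opposite sides of the vertical midline have swapped in a mirror flip.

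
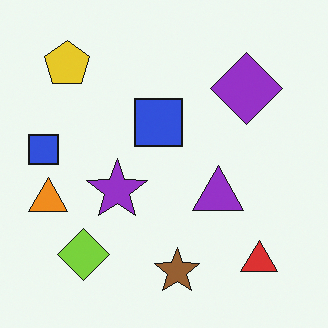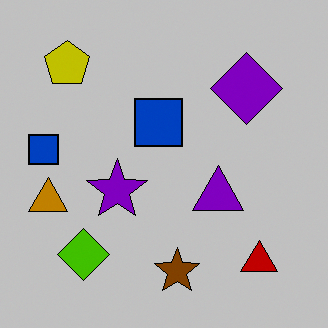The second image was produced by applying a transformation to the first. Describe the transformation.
It was heavily posterized to just a handful of flat colors.

Each flat color has snapped to a coarser quantized level — most visibly, the near-white background has dropped to a flat grey.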